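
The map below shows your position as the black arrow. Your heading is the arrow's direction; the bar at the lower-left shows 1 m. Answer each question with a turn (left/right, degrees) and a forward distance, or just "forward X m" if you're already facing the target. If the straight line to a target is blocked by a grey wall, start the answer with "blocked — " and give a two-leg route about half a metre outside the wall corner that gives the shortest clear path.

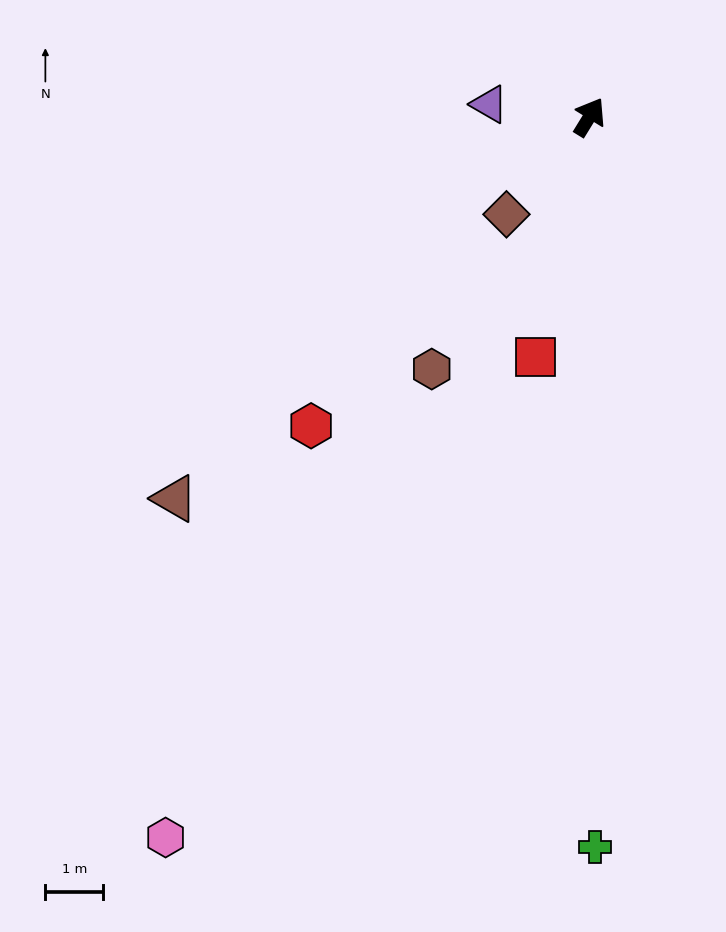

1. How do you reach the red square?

turn right 161°, forward 4.2 m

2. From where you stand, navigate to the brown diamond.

turn left 171°, forward 2.2 m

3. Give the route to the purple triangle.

turn left 114°, forward 1.7 m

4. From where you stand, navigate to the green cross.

turn right 148°, forward 12.6 m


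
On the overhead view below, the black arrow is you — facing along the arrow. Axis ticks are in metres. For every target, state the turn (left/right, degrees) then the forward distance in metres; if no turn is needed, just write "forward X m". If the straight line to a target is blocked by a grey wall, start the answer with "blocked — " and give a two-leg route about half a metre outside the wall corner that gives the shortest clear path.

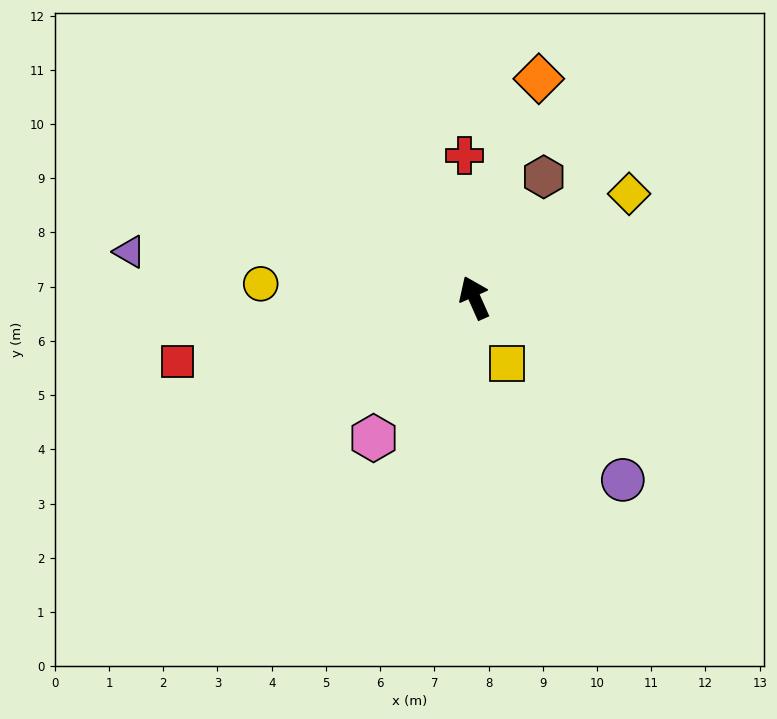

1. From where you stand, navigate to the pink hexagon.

turn left 120°, forward 3.2 m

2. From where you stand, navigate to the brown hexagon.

turn right 54°, forward 2.6 m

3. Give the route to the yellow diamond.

turn right 80°, forward 3.4 m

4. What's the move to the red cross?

turn right 20°, forward 2.6 m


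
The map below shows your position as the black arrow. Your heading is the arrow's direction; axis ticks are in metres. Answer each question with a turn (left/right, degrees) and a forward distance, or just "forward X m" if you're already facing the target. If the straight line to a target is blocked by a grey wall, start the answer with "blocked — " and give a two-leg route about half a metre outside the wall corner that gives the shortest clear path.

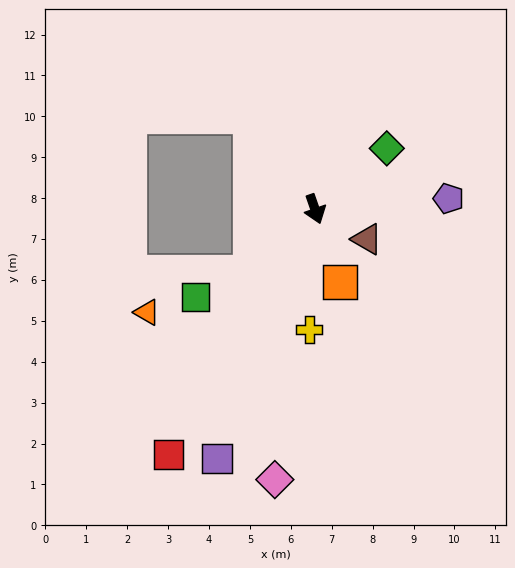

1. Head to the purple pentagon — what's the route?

turn left 75°, forward 3.3 m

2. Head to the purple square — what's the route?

turn right 41°, forward 6.6 m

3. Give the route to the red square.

turn right 50°, forward 7.0 m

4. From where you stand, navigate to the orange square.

forward 1.9 m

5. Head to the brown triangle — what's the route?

turn left 41°, forward 1.5 m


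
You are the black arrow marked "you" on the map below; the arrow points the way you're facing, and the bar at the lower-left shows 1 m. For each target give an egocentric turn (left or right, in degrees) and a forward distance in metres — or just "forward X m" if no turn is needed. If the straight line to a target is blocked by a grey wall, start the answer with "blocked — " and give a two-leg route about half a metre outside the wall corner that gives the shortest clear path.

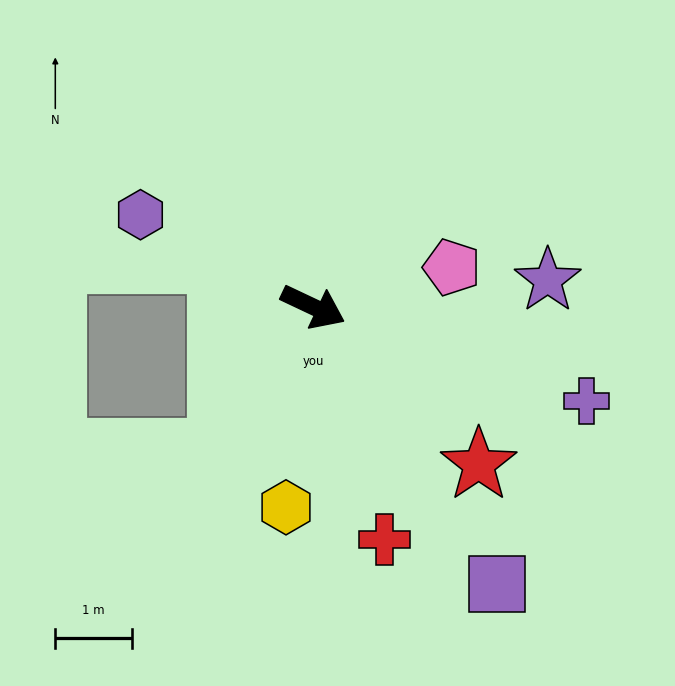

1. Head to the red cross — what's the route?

turn right 48°, forward 3.2 m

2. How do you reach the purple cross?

turn left 6°, forward 3.8 m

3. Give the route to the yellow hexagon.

turn right 72°, forward 2.6 m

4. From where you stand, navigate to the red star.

turn right 18°, forward 3.0 m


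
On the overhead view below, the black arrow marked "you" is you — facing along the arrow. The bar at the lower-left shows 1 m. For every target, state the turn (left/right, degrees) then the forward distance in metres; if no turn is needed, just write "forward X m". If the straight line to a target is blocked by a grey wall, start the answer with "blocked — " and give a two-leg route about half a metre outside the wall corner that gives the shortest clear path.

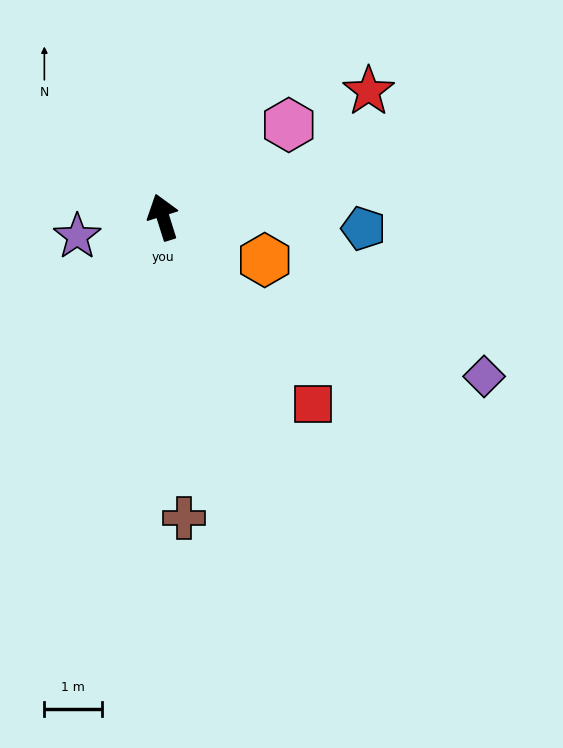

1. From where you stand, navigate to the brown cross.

turn left 166°, forward 5.3 m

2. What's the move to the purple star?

turn left 85°, forward 1.5 m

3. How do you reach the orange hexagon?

turn right 130°, forward 1.9 m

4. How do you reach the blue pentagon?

turn right 111°, forward 3.5 m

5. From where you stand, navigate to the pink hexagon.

turn right 71°, forward 2.7 m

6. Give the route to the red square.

turn right 159°, forward 4.2 m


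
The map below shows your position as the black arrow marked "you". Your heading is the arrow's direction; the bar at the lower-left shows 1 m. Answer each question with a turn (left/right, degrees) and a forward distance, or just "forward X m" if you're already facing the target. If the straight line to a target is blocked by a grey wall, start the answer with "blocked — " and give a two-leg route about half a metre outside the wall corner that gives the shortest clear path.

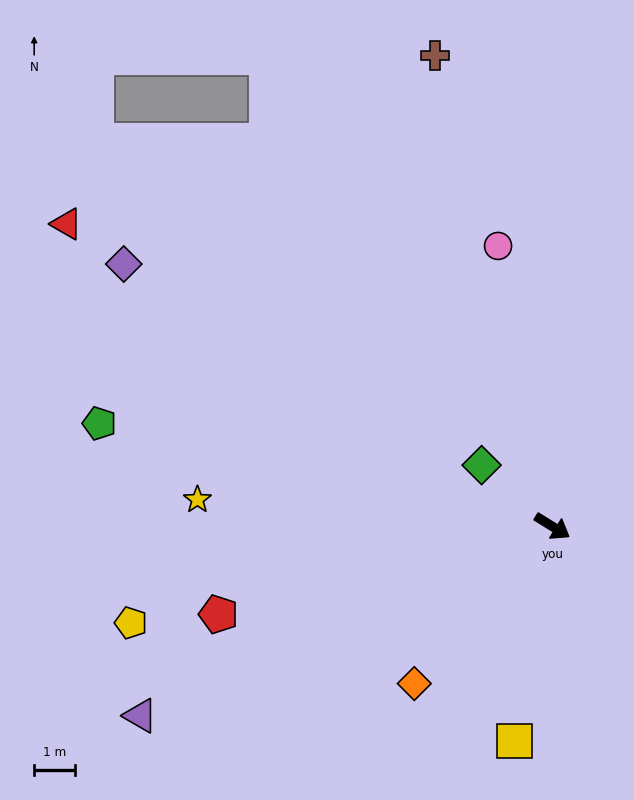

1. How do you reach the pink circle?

turn left 133°, forward 7.0 m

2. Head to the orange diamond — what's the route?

turn right 100°, forward 5.1 m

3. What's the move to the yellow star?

turn right 153°, forward 8.7 m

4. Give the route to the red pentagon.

turn right 134°, forward 8.4 m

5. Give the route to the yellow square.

turn right 68°, forward 5.3 m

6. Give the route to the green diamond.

turn left 171°, forward 2.3 m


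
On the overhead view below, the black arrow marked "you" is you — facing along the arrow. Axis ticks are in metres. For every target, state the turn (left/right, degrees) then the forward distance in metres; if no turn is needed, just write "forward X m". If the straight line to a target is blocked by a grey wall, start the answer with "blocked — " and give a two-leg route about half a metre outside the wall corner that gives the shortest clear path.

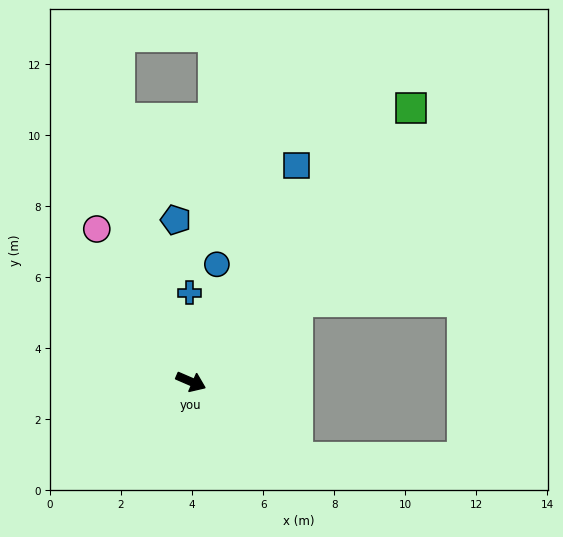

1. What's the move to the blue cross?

turn left 114°, forward 2.5 m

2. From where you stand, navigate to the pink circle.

turn left 145°, forward 5.0 m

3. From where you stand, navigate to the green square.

turn left 75°, forward 9.9 m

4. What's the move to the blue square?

turn left 87°, forward 6.8 m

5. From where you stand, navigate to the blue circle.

turn left 101°, forward 3.4 m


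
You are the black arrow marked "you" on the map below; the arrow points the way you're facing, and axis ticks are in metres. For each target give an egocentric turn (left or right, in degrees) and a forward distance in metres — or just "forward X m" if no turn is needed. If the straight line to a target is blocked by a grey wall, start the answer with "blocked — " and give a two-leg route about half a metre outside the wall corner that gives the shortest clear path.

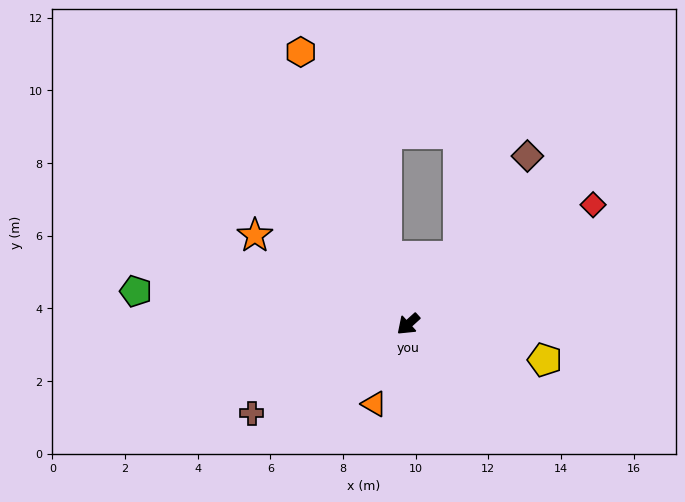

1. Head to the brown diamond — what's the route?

turn right 168°, forward 5.7 m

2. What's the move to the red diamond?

turn left 171°, forward 6.1 m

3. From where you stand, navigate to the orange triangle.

turn left 25°, forward 2.4 m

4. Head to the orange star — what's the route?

turn right 72°, forward 4.9 m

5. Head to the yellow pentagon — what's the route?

turn left 123°, forward 3.9 m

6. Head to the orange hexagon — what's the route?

turn right 111°, forward 8.1 m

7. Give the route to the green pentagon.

turn right 49°, forward 7.5 m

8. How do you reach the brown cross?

turn right 12°, forward 5.0 m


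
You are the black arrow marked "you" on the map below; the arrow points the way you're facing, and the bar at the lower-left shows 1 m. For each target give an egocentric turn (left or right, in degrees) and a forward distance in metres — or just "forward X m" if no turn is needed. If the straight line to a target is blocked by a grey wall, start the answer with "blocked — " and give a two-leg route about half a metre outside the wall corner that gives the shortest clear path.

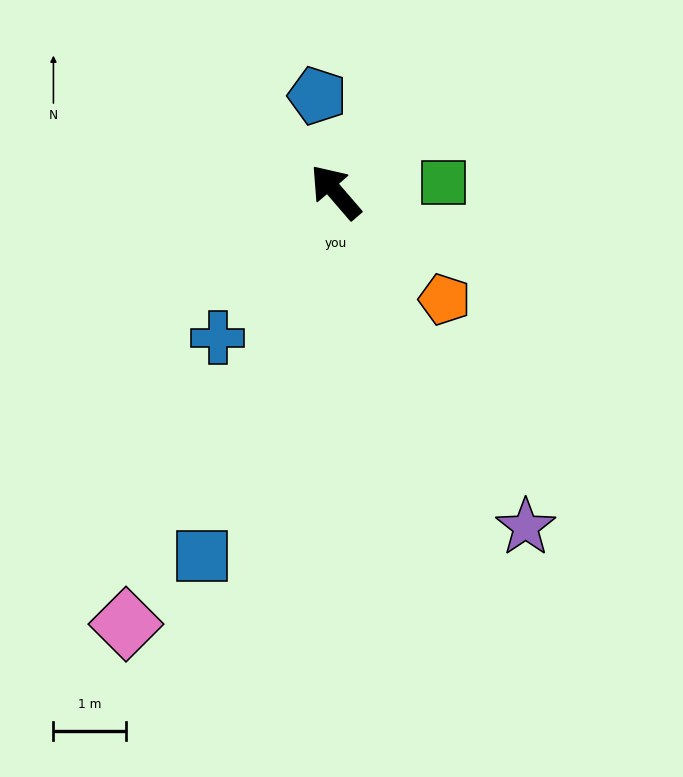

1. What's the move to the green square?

turn right 126°, forward 1.5 m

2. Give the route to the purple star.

turn left 169°, forward 5.3 m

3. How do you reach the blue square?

turn left 119°, forward 5.3 m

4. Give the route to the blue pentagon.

turn right 30°, forward 1.3 m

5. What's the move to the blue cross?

turn left 100°, forward 2.6 m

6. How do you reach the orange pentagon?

turn right 175°, forward 2.1 m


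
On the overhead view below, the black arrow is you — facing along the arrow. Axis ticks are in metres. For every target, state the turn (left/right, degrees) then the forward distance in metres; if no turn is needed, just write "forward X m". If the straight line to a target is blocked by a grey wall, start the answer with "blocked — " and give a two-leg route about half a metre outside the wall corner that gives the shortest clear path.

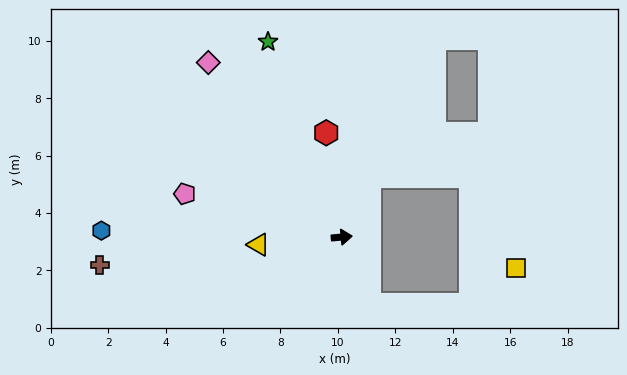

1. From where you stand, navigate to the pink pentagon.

turn left 159°, forward 5.7 m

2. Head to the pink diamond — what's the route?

turn left 122°, forward 7.7 m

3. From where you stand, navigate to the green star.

turn left 105°, forward 7.3 m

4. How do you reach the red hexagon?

turn left 93°, forward 3.7 m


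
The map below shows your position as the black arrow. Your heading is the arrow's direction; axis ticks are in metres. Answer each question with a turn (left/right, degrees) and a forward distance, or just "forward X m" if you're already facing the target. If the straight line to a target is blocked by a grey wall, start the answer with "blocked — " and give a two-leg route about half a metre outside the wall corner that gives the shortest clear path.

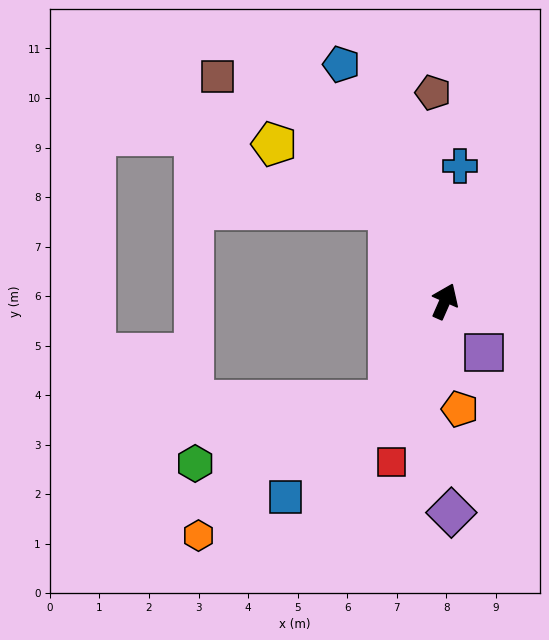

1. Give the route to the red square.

turn right 175°, forward 3.4 m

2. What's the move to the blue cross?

turn left 18°, forward 2.8 m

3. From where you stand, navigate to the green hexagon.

blocked — turn left 174°, forward 2.3 m, then turn right 42°, forward 4.1 m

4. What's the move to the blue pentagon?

turn left 47°, forward 5.2 m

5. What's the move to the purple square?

turn right 119°, forward 1.3 m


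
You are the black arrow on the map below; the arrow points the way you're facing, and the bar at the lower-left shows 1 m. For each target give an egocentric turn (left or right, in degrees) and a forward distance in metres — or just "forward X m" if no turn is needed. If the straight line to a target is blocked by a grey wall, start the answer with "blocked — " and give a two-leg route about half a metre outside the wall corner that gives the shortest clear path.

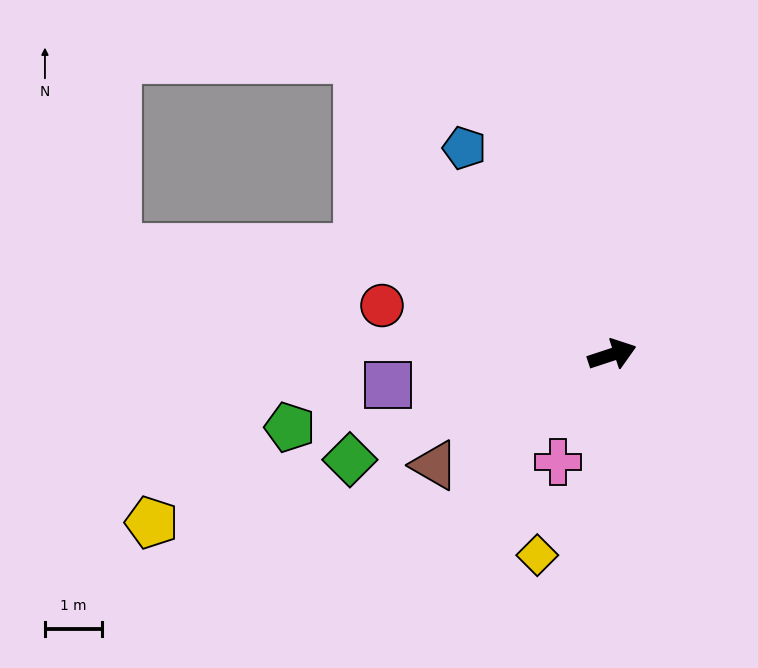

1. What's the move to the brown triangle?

turn right 166°, forward 3.7 m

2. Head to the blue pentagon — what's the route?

turn left 107°, forward 4.5 m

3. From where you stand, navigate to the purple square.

turn left 170°, forward 4.0 m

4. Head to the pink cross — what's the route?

turn right 135°, forward 2.1 m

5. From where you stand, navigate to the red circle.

turn left 150°, forward 4.2 m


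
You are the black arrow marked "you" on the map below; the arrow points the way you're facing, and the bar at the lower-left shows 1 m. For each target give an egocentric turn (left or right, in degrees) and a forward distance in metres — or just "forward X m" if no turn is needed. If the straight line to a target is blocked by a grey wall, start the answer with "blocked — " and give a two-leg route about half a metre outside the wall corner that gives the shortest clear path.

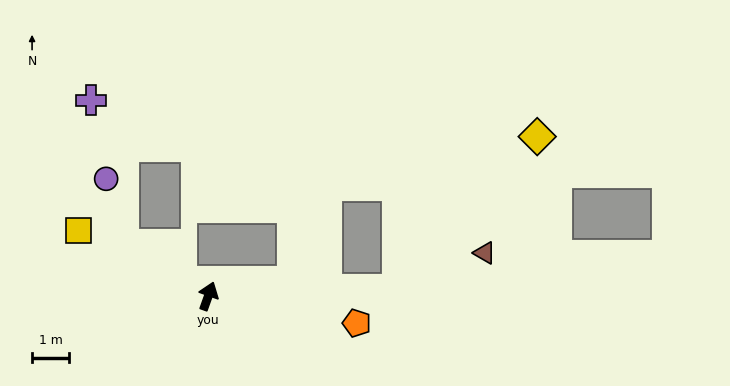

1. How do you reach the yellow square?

turn left 83°, forward 3.9 m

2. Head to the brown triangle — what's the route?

blocked — turn right 68°, forward 5.1 m, then turn left 20°, forward 2.5 m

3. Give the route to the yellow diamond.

blocked — turn right 68°, forward 5.1 m, then turn left 45°, forward 5.6 m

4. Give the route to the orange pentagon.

turn right 81°, forward 4.1 m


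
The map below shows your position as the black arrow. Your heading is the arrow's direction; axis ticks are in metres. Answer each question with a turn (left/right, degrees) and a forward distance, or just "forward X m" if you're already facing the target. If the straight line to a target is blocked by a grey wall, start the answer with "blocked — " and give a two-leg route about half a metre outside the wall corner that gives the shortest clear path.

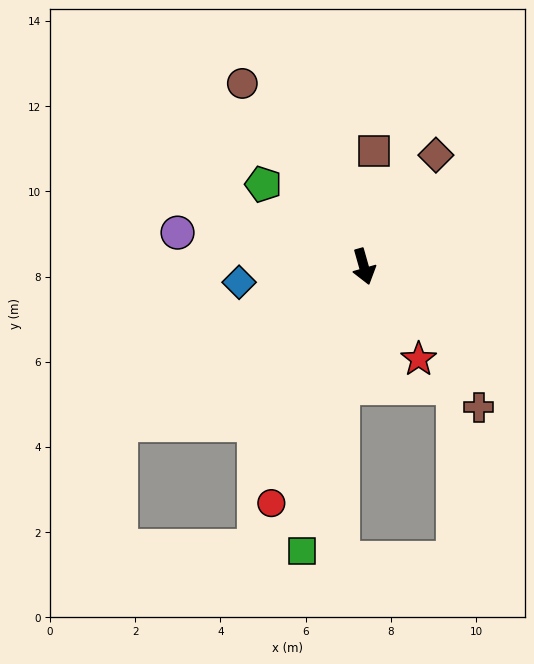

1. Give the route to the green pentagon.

turn right 145°, forward 3.0 m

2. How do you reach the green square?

turn right 28°, forward 6.8 m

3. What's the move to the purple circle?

turn right 116°, forward 4.4 m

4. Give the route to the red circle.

turn right 37°, forward 6.0 m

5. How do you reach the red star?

turn left 15°, forward 2.5 m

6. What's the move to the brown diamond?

turn left 131°, forward 3.1 m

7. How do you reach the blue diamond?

turn right 99°, forward 3.0 m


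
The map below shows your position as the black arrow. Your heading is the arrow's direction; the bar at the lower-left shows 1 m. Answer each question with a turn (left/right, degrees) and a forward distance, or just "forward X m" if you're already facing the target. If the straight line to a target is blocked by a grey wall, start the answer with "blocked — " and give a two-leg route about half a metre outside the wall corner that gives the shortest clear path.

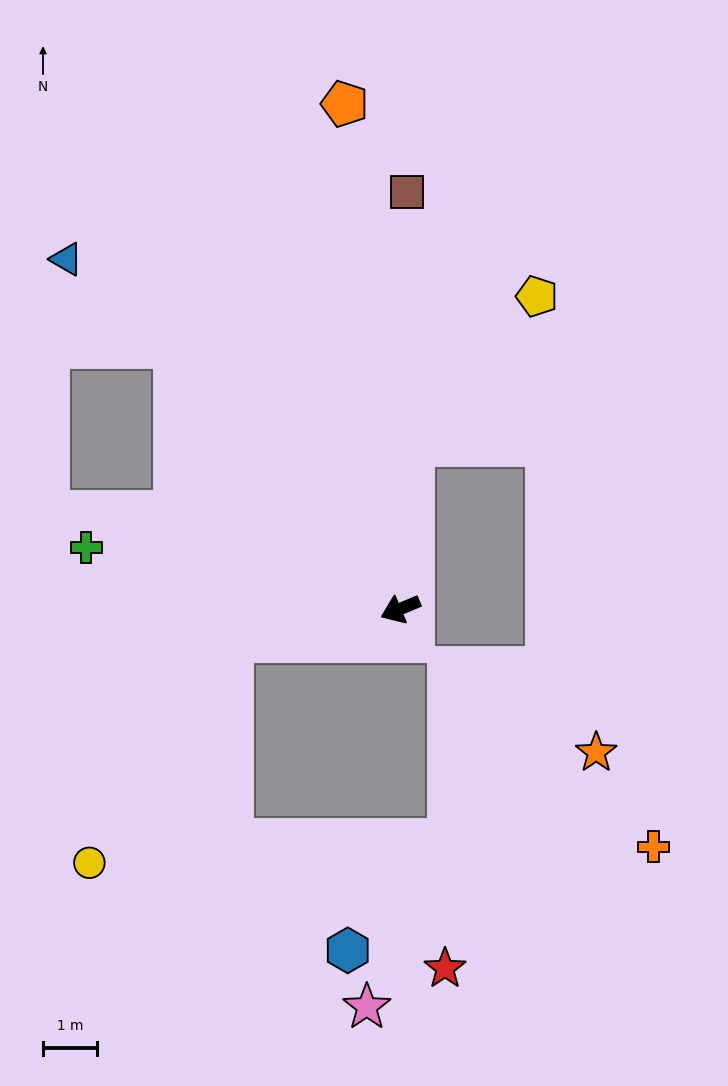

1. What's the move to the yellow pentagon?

blocked — turn right 117°, forward 3.1 m, then turn right 36°, forward 3.6 m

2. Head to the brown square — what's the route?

turn right 114°, forward 7.8 m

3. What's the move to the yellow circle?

blocked — turn right 12°, forward 3.2 m, then turn left 47°, forward 4.9 m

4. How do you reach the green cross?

turn right 34°, forward 6.0 m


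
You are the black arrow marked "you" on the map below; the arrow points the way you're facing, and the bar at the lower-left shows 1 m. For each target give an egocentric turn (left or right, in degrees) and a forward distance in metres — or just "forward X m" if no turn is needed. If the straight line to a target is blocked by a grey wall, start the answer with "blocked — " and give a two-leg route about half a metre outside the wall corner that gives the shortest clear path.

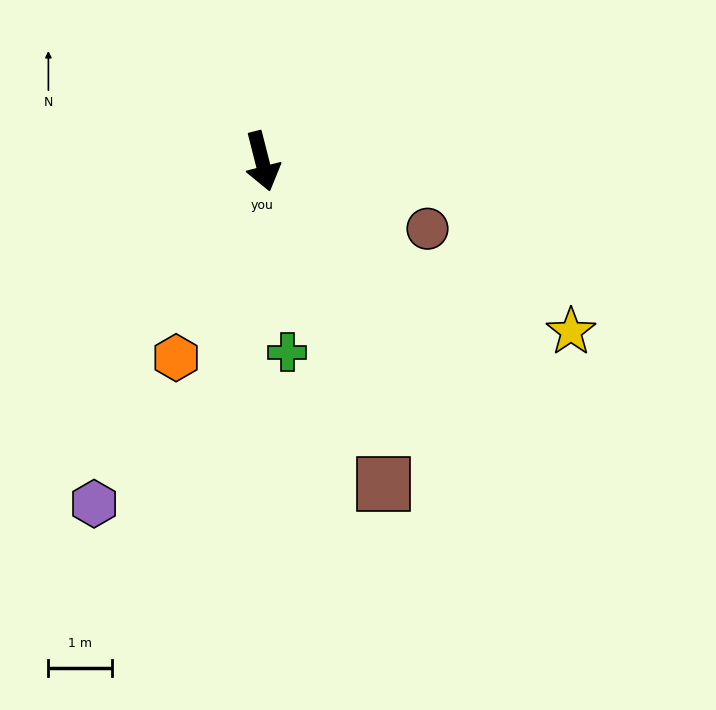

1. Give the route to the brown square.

turn left 6°, forward 5.4 m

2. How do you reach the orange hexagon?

turn right 38°, forward 3.4 m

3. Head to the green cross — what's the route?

turn right 7°, forward 3.0 m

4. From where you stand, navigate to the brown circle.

turn left 54°, forward 2.8 m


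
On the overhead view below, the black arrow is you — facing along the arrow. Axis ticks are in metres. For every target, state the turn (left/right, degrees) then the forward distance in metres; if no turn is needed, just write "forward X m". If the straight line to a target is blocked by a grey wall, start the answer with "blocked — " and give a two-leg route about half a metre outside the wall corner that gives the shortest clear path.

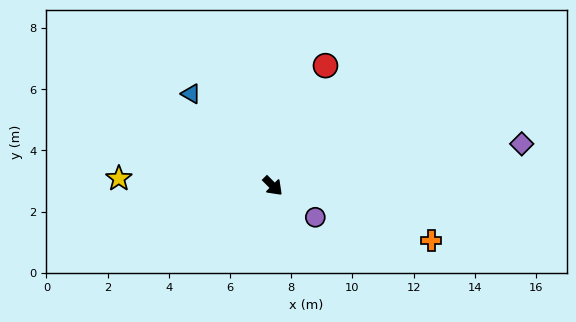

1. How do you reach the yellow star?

turn right 138°, forward 5.0 m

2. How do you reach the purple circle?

turn left 9°, forward 1.7 m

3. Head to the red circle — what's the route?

turn left 111°, forward 4.3 m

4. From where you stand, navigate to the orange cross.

turn left 26°, forward 5.5 m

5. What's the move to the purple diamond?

turn left 55°, forward 8.2 m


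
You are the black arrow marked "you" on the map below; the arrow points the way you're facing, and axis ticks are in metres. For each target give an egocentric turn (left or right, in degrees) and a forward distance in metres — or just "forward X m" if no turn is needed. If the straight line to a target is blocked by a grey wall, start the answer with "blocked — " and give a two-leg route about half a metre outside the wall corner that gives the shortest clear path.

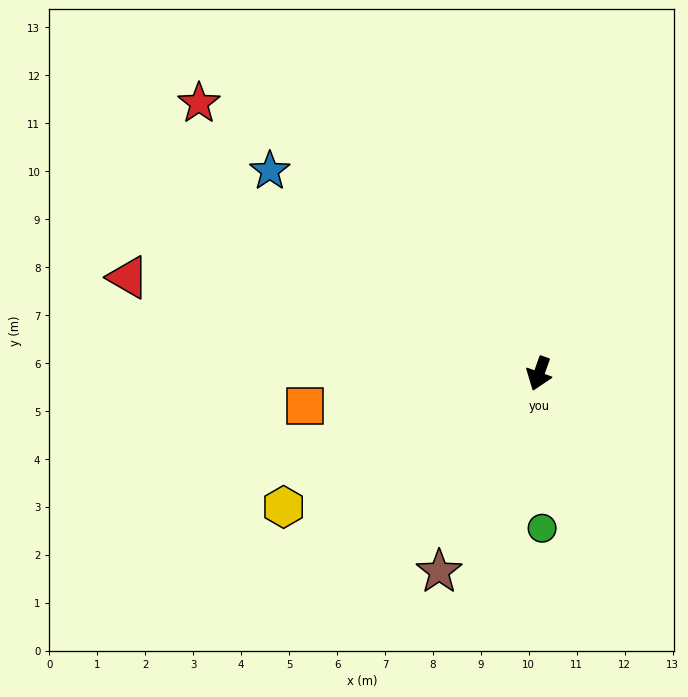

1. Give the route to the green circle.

turn left 21°, forward 3.2 m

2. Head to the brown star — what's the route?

turn right 7°, forward 4.6 m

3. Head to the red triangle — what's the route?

turn right 83°, forward 8.8 m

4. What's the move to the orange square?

turn right 62°, forward 4.9 m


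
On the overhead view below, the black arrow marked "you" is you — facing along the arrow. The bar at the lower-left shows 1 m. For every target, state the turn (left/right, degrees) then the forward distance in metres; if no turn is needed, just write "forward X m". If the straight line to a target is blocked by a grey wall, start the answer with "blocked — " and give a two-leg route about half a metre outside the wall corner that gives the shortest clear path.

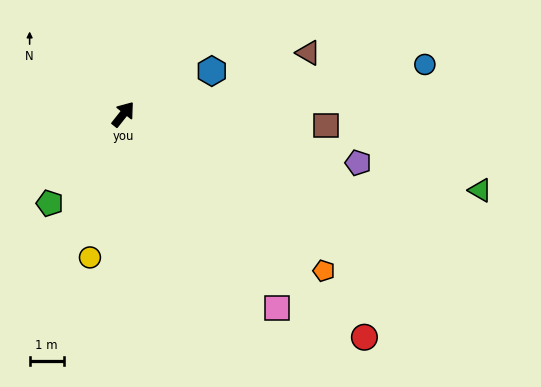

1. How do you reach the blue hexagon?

turn right 26°, forward 2.9 m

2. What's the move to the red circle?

turn right 94°, forward 9.7 m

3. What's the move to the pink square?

turn right 103°, forward 7.3 m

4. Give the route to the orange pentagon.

turn right 90°, forward 7.5 m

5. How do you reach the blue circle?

turn right 42°, forward 9.0 m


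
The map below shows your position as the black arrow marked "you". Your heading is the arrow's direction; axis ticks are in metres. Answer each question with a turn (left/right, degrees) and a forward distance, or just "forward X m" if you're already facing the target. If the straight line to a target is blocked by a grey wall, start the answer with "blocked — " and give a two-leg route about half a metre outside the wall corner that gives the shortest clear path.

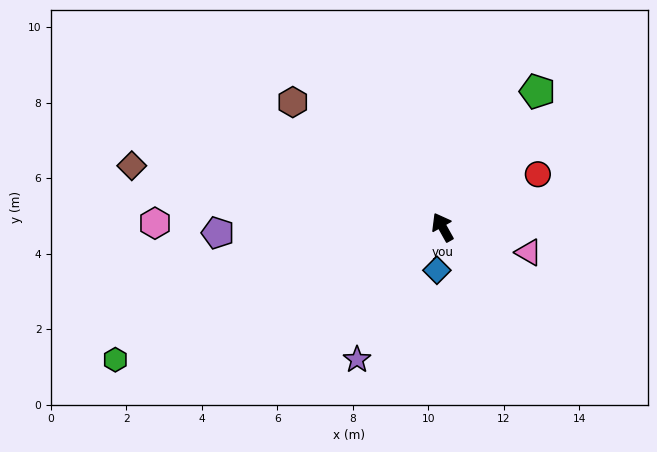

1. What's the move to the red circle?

turn right 90°, forward 2.9 m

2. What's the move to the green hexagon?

turn left 83°, forward 9.3 m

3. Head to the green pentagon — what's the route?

turn right 64°, forward 4.4 m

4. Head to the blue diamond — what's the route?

turn left 143°, forward 1.2 m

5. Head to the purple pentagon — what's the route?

turn left 62°, forward 6.0 m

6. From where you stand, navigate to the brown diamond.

turn left 50°, forward 8.4 m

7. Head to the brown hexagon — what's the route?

turn left 21°, forward 5.2 m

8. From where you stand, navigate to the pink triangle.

turn right 136°, forward 2.4 m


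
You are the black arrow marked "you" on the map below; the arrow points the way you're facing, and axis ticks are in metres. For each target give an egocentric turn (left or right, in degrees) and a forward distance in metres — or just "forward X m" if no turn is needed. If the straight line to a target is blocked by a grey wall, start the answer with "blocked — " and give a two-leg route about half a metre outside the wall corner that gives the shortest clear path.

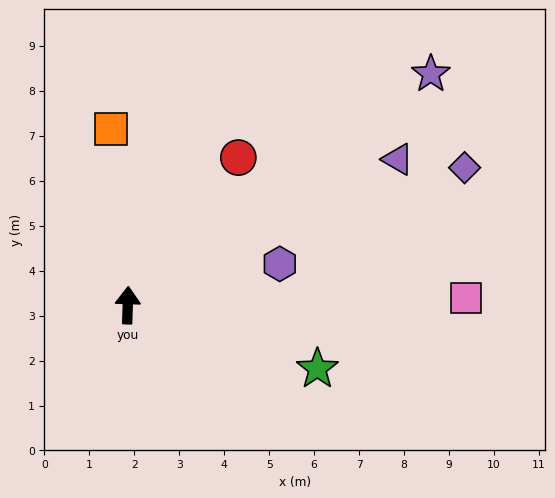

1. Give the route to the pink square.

turn right 87°, forward 7.5 m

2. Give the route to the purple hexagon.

turn right 73°, forward 3.5 m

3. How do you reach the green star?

turn right 107°, forward 4.4 m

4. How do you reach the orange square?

turn left 7°, forward 3.9 m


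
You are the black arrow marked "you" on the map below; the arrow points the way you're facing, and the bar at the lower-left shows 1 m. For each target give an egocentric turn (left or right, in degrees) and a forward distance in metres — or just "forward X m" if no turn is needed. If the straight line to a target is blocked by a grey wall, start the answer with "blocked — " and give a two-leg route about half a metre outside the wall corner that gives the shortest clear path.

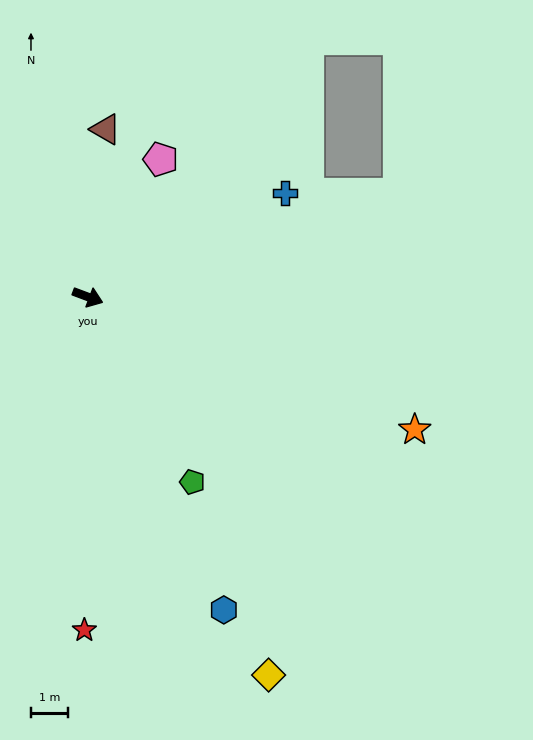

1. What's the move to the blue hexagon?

turn right 46°, forward 9.3 m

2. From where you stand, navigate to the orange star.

forward 9.6 m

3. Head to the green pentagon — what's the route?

turn right 40°, forward 5.8 m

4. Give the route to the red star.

turn right 70°, forward 9.1 m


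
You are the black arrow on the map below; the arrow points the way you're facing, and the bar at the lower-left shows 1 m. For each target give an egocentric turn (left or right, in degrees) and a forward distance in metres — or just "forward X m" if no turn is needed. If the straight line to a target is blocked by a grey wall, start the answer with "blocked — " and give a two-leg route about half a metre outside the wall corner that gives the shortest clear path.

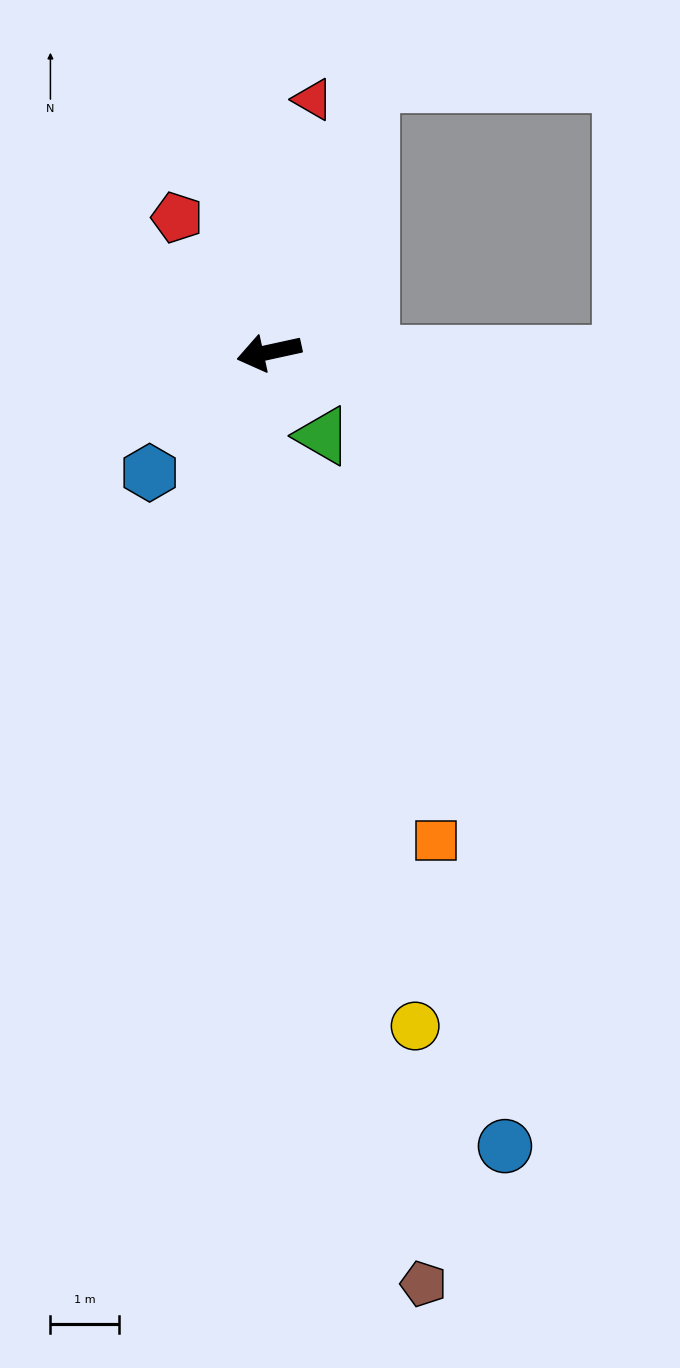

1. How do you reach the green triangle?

turn left 110°, forward 1.4 m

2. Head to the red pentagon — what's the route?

turn right 68°, forward 2.4 m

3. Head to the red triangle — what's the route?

turn right 112°, forward 3.7 m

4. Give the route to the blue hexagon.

turn left 33°, forward 2.5 m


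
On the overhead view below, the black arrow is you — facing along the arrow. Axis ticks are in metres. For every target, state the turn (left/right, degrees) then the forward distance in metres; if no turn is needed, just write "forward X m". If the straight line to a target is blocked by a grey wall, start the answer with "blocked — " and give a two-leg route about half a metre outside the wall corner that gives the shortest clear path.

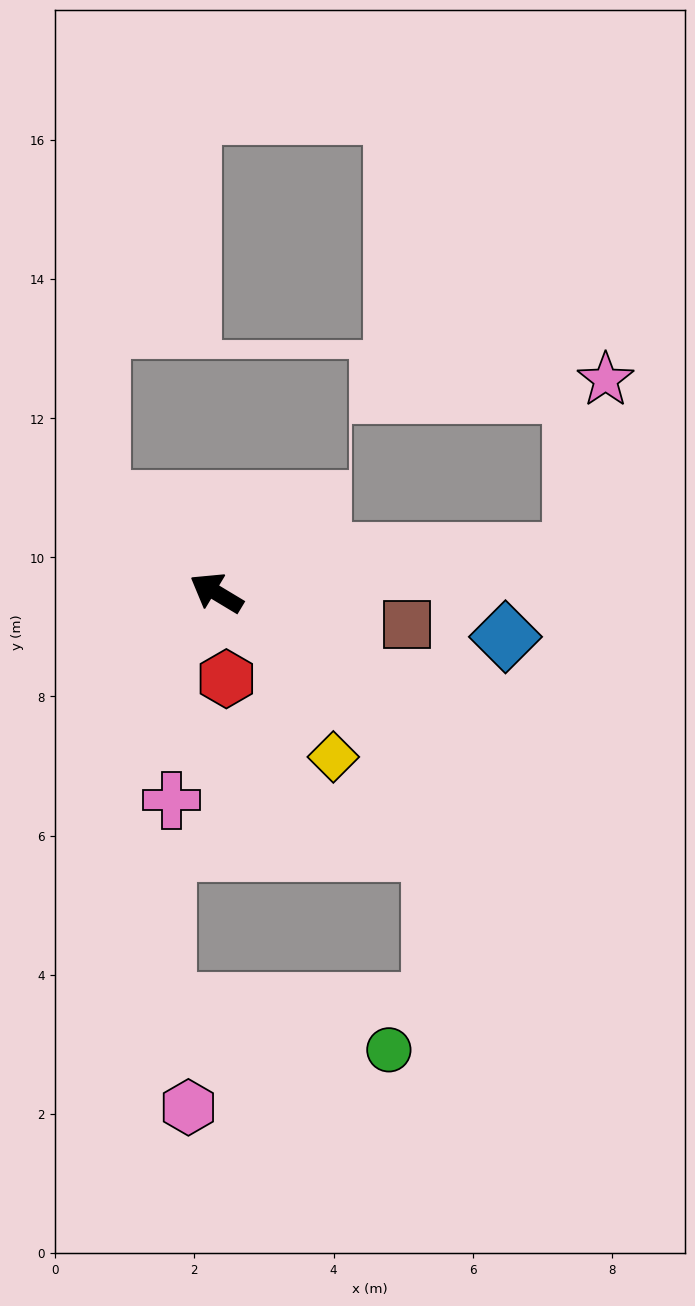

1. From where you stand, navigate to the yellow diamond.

turn left 157°, forward 2.9 m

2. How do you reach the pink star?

blocked — turn right 142°, forward 5.1 m, then turn left 72°, forward 2.5 m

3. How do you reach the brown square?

turn right 158°, forward 2.8 m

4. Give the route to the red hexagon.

turn left 128°, forward 1.2 m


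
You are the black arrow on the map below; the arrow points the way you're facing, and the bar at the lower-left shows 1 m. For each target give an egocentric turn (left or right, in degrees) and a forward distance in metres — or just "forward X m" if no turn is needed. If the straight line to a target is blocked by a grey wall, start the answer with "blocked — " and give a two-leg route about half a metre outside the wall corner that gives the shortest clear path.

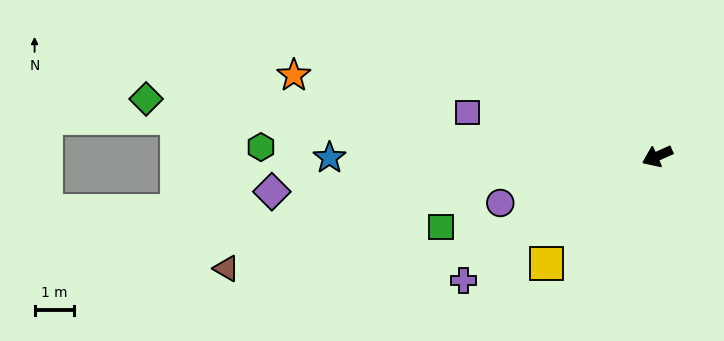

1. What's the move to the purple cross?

turn left 9°, forward 5.9 m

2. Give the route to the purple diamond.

turn right 19°, forward 9.9 m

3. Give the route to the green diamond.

turn right 31°, forward 13.1 m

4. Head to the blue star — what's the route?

turn right 24°, forward 8.3 m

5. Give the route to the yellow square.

turn left 20°, forward 3.9 m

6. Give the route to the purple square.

turn right 37°, forward 5.0 m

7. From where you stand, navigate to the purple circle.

turn right 8°, forward 4.2 m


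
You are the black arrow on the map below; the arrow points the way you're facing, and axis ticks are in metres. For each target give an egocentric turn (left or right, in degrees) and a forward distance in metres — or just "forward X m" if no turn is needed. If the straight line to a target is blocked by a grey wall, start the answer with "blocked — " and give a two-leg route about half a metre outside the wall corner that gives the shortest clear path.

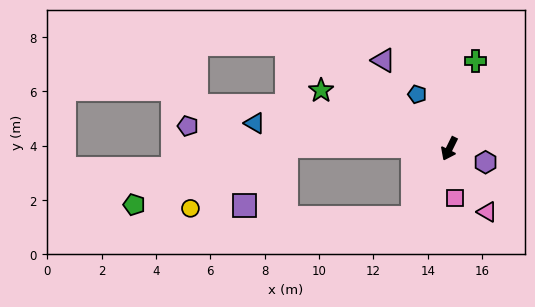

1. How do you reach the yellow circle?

blocked — turn right 64°, forward 6.0 m, then turn left 33°, forward 4.2 m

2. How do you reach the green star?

turn right 88°, forward 5.2 m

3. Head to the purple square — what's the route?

blocked — turn right 64°, forward 6.0 m, then turn left 54°, forward 2.7 m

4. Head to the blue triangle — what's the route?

turn right 71°, forward 7.2 m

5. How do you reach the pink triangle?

turn left 57°, forward 2.7 m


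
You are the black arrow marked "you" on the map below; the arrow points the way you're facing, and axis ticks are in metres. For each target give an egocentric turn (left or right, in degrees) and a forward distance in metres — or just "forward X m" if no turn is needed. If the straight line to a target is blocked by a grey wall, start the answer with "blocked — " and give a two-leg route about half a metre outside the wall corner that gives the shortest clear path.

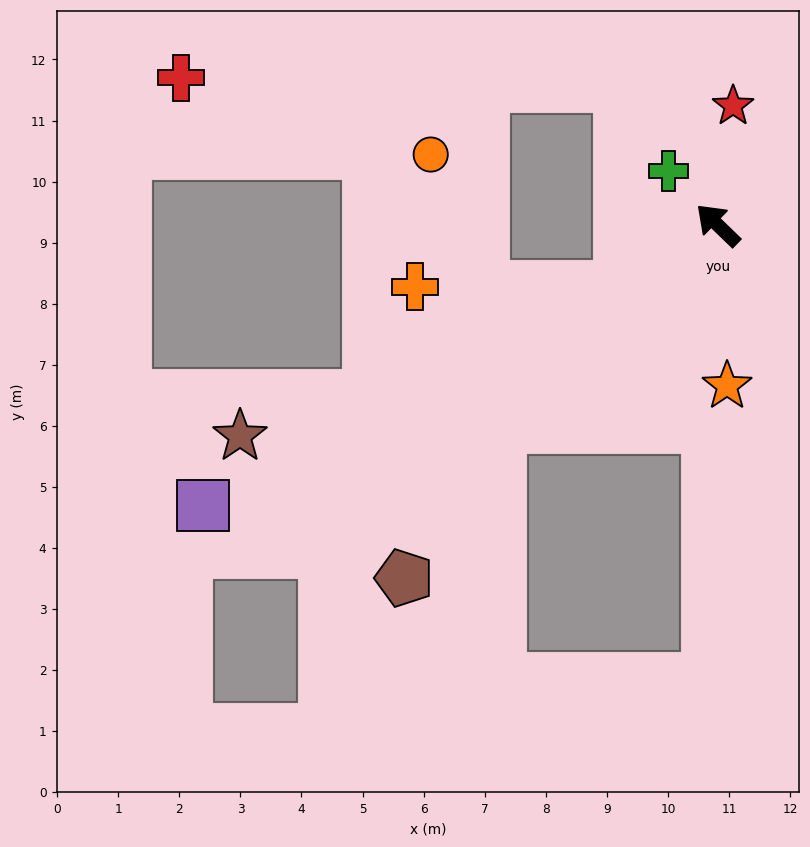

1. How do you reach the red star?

turn right 53°, forward 2.0 m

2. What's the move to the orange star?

turn left 137°, forward 2.6 m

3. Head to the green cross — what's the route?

turn right 4°, forward 1.2 m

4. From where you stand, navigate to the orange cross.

blocked — turn left 76°, forward 1.9 m, then turn right 32°, forward 3.3 m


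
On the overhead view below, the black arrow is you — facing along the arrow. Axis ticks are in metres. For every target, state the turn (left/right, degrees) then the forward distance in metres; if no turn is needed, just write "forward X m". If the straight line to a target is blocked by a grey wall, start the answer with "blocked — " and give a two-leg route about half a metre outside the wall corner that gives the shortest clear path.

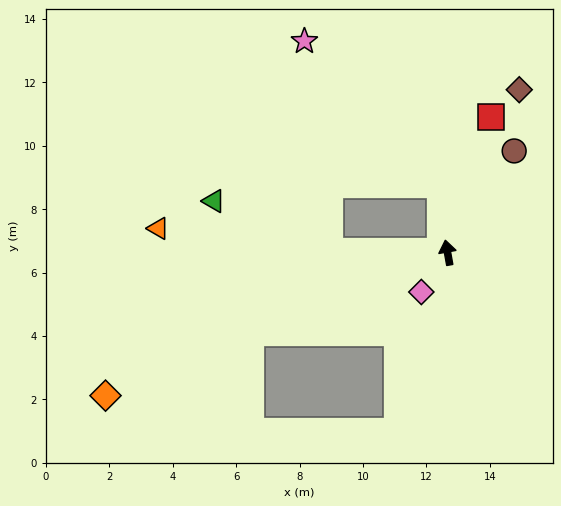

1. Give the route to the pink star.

blocked — turn right 4°, forward 2.2 m, then turn left 37°, forward 6.2 m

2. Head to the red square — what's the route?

turn right 28°, forward 4.5 m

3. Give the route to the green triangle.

blocked — turn left 79°, forward 3.7 m, then turn right 23°, forward 4.0 m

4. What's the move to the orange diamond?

turn left 103°, forward 11.7 m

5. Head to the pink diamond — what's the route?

turn left 136°, forward 1.5 m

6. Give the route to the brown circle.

turn right 43°, forward 3.8 m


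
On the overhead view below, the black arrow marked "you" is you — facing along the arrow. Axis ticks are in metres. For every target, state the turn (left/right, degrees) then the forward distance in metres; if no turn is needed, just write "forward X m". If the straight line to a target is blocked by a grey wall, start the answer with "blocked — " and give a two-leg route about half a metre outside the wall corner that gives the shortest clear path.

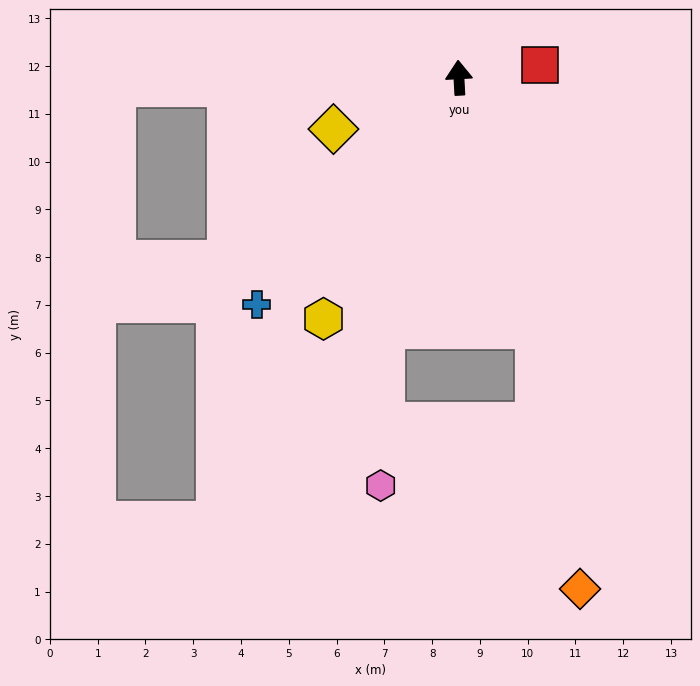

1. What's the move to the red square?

turn right 84°, forward 1.7 m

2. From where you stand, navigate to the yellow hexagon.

turn left 148°, forward 5.8 m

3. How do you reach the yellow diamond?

turn left 109°, forward 2.8 m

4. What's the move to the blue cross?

turn left 135°, forward 6.4 m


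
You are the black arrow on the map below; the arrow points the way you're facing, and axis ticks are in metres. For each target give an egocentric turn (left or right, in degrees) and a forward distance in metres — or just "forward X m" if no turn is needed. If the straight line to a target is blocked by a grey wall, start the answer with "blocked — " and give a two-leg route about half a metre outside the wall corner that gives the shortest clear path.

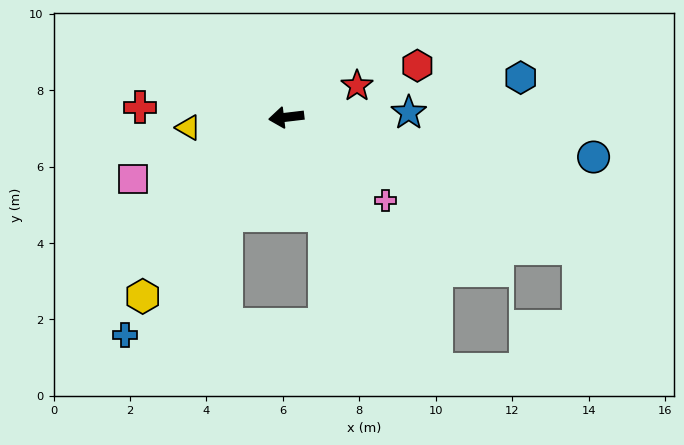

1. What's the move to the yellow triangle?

forward 2.6 m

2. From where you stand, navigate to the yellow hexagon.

turn left 45°, forward 6.0 m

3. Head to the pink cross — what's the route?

turn left 133°, forward 3.4 m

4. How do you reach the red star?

turn right 163°, forward 2.0 m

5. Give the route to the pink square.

turn left 15°, forward 4.3 m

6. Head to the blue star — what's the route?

turn left 175°, forward 3.2 m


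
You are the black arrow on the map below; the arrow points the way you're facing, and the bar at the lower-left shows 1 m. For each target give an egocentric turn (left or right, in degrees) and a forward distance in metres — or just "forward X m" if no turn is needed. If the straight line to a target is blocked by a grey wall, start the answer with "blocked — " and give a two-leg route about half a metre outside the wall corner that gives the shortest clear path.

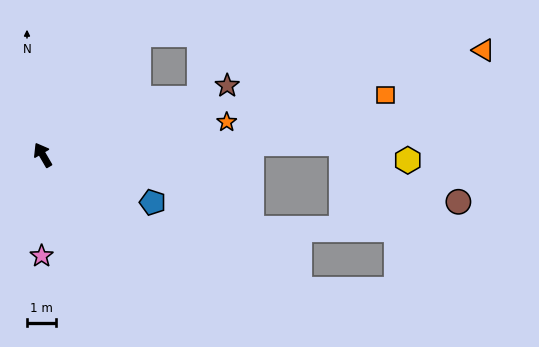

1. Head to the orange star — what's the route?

turn right 110°, forward 6.4 m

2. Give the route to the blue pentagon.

turn right 143°, forward 4.1 m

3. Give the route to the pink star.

turn left 149°, forward 3.5 m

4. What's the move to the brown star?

turn right 100°, forward 6.7 m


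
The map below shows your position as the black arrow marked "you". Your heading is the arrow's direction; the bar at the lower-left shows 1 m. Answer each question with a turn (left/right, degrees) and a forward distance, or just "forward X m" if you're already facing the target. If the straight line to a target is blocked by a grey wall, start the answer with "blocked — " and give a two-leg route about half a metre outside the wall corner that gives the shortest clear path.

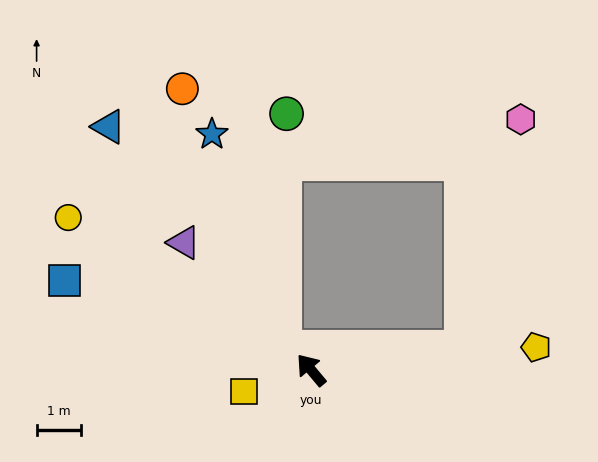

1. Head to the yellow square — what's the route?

turn left 68°, forward 1.6 m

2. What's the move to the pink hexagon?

blocked — turn right 122°, forward 3.4 m, then turn left 68°, forward 5.3 m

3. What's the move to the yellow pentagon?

turn right 124°, forward 5.1 m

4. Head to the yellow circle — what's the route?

turn left 18°, forward 6.4 m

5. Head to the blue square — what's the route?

turn left 30°, forward 5.9 m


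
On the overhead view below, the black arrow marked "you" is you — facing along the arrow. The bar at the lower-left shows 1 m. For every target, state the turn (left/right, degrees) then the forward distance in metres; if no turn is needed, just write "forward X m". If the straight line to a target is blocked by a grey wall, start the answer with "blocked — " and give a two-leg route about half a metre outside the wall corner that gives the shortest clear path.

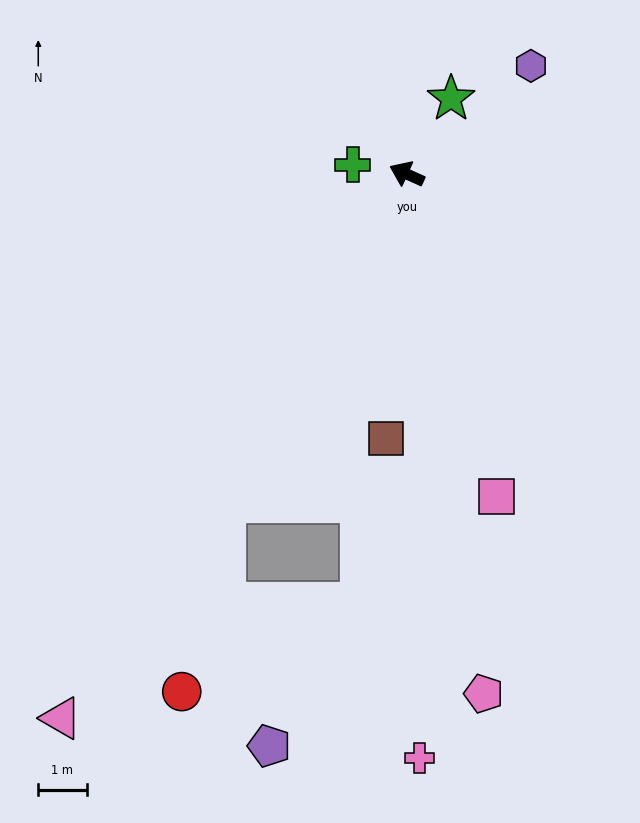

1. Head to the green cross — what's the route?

turn left 15°, forward 1.1 m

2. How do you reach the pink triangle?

turn left 82°, forward 13.3 m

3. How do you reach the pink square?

turn left 130°, forward 6.9 m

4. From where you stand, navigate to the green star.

turn right 96°, forward 1.8 m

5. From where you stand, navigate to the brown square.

turn left 110°, forward 5.5 m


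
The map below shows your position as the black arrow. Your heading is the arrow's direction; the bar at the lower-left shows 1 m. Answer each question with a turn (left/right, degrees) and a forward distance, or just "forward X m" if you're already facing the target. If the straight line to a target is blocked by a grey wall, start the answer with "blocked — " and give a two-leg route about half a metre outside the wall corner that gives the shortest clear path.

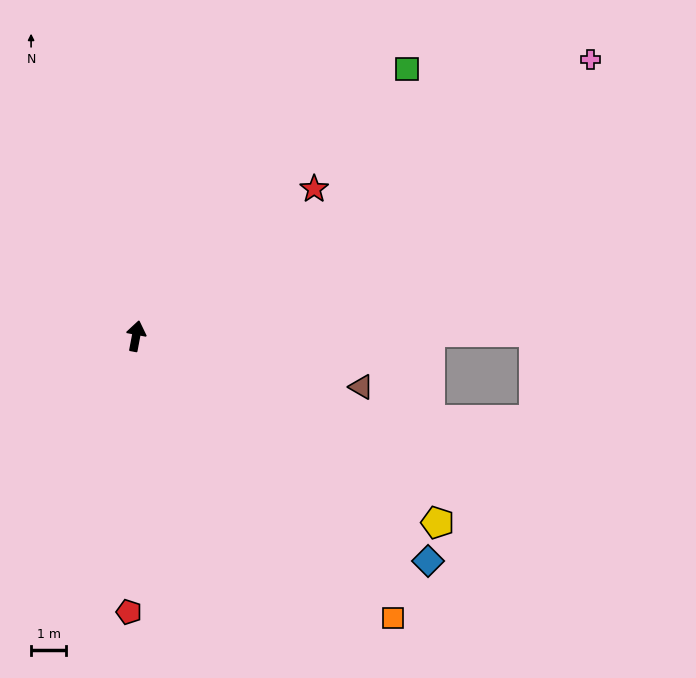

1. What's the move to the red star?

turn right 40°, forward 6.6 m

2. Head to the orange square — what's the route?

turn right 127°, forward 10.8 m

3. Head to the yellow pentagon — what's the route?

turn right 111°, forward 10.1 m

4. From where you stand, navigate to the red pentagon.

turn right 171°, forward 7.8 m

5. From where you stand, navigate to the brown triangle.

turn right 92°, forward 6.6 m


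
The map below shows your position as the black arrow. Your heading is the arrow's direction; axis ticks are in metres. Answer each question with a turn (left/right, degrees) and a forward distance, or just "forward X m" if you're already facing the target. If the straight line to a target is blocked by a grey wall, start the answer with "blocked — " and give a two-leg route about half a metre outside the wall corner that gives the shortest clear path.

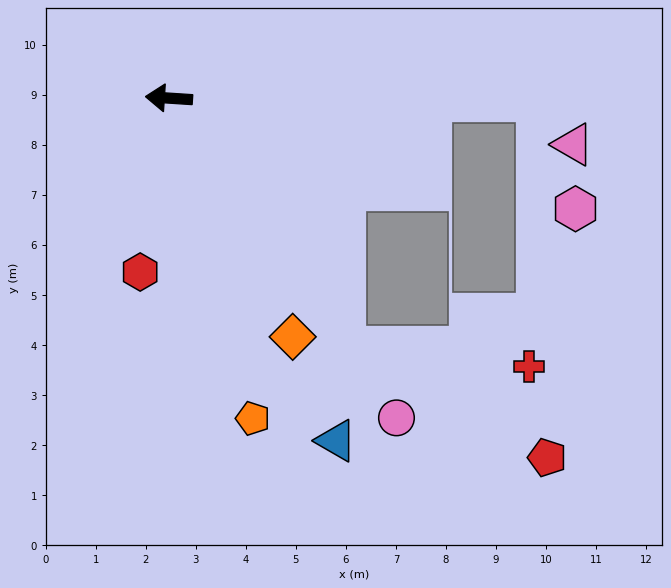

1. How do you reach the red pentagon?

blocked — turn left 129°, forward 6.1 m, then turn left 26°, forward 4.6 m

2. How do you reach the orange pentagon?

turn left 108°, forward 6.6 m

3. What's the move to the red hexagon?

turn left 84°, forward 3.5 m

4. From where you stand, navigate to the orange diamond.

turn left 121°, forward 5.4 m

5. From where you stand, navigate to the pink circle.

turn left 129°, forward 7.8 m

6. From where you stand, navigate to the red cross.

blocked — turn left 129°, forward 6.1 m, then turn left 49°, forward 3.7 m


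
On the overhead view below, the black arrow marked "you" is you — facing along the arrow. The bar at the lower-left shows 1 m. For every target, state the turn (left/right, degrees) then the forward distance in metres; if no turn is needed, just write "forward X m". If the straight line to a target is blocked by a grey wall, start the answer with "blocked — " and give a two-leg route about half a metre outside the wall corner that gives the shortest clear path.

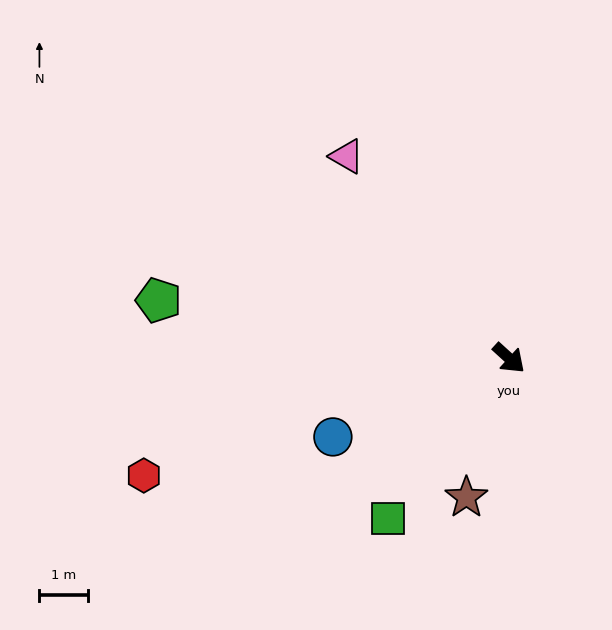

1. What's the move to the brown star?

turn right 65°, forward 3.0 m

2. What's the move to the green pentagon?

turn right 147°, forward 7.3 m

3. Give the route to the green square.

turn right 85°, forward 4.2 m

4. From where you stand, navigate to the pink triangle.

turn left 171°, forward 5.4 m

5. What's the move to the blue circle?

turn right 114°, forward 4.0 m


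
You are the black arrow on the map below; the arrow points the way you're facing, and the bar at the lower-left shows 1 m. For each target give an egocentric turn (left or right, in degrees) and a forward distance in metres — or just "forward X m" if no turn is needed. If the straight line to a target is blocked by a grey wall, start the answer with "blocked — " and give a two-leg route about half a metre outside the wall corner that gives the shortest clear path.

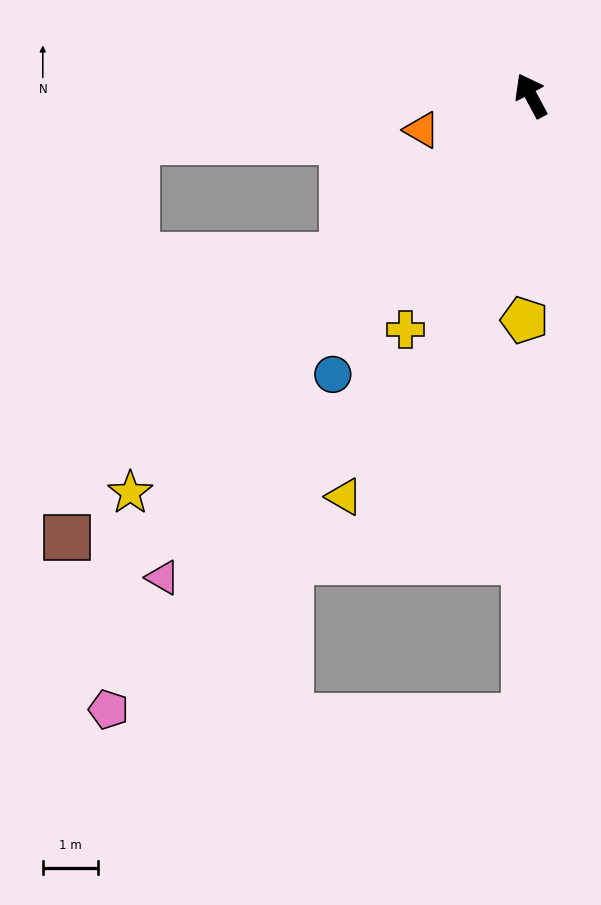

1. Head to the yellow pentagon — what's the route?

turn left 150°, forward 4.0 m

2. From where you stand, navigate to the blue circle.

turn left 116°, forward 6.2 m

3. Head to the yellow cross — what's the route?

turn left 124°, forward 4.8 m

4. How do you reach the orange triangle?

turn left 79°, forward 2.1 m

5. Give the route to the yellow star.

turn left 106°, forward 10.1 m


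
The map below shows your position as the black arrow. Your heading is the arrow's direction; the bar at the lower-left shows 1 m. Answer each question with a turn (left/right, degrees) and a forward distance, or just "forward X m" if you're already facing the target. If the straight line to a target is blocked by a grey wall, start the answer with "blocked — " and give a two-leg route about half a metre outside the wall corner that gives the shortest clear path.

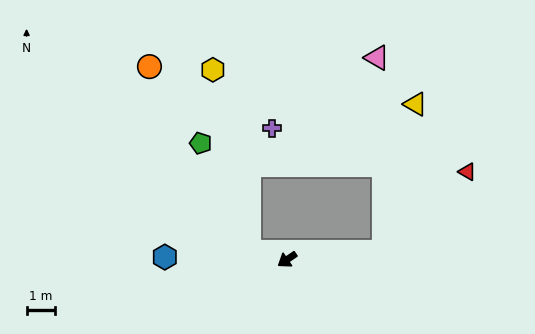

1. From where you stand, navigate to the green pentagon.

blocked — turn right 46°, forward 1.4 m, then turn right 54°, forward 4.2 m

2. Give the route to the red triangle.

blocked — turn left 150°, forward 3.5 m, then turn left 40°, forward 4.1 m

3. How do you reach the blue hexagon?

turn right 35°, forward 4.3 m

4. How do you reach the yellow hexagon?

blocked — turn right 46°, forward 1.4 m, then turn right 67°, forward 6.6 m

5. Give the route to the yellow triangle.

blocked — turn left 150°, forward 3.5 m, then turn left 74°, forward 5.4 m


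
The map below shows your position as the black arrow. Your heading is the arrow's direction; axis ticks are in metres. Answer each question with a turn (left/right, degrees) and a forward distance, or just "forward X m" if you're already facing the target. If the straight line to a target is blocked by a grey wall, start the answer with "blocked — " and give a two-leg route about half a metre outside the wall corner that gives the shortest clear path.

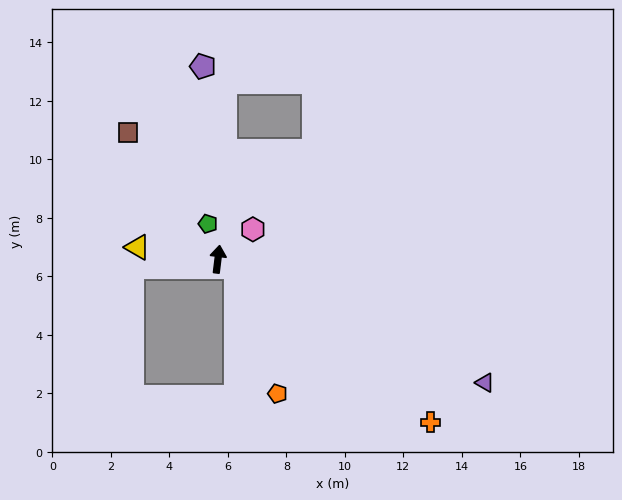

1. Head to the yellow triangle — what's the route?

turn left 89°, forward 2.8 m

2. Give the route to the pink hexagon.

turn right 43°, forward 1.6 m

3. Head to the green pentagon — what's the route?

turn left 23°, forward 1.3 m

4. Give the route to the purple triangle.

turn right 108°, forward 10.1 m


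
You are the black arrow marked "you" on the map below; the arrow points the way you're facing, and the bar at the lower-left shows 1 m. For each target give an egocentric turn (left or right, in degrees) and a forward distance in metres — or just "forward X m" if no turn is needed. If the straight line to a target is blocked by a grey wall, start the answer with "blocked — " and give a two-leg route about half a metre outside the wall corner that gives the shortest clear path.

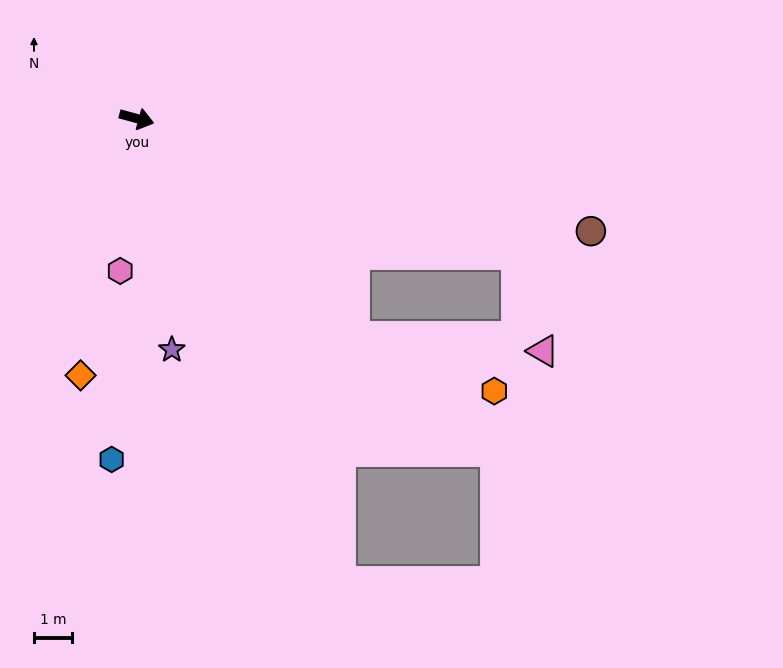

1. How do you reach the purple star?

turn right 66°, forward 6.1 m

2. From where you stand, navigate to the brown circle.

forward 12.2 m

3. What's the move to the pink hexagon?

turn right 81°, forward 4.0 m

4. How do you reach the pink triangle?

blocked — turn right 30°, forward 8.1 m, then turn left 41°, forward 5.0 m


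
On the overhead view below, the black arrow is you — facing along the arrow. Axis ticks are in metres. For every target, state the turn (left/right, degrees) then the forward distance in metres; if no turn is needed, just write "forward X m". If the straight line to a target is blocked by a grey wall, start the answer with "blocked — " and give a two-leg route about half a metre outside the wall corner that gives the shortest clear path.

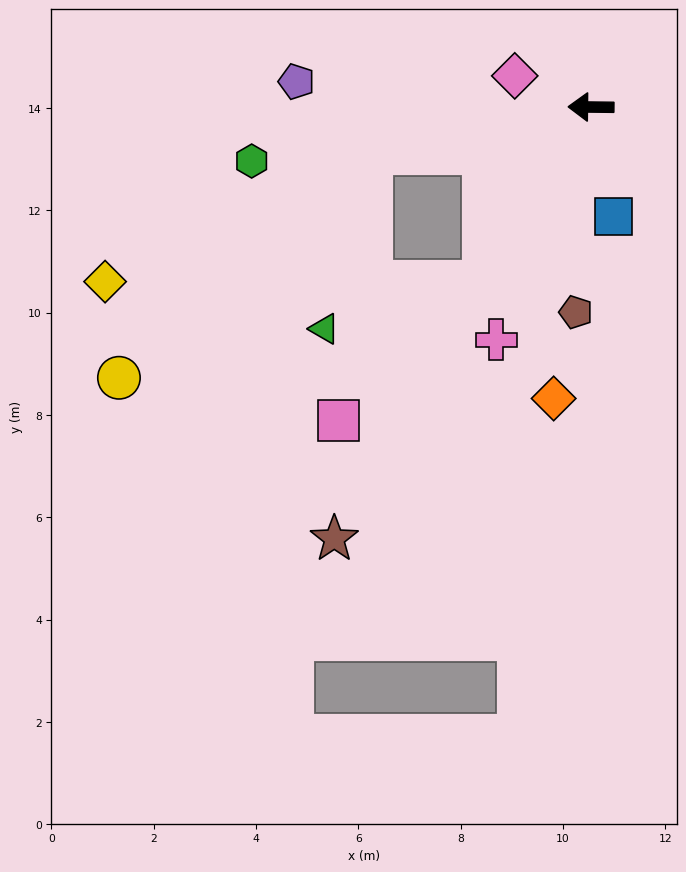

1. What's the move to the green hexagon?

turn left 10°, forward 6.7 m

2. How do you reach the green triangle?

blocked — turn left 59°, forward 4.0 m, then turn right 42°, forward 3.2 m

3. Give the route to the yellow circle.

blocked — turn left 12°, forward 4.4 m, then turn left 30°, forward 6.6 m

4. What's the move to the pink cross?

turn left 69°, forward 4.9 m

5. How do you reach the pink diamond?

turn right 22°, forward 1.6 m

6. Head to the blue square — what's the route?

turn left 102°, forward 2.2 m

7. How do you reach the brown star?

turn left 60°, forward 9.8 m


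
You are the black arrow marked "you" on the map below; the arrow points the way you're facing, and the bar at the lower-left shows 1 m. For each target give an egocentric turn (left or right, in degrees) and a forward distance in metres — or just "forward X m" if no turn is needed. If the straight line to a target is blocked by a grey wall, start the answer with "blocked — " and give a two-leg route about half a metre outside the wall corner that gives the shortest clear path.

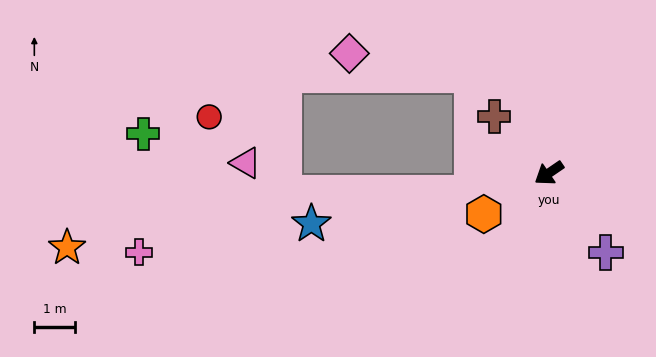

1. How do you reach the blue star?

turn right 22°, forward 6.0 m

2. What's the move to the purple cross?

turn left 91°, forward 2.4 m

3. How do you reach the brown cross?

turn right 80°, forward 1.9 m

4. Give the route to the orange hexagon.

turn right 2°, forward 1.9 m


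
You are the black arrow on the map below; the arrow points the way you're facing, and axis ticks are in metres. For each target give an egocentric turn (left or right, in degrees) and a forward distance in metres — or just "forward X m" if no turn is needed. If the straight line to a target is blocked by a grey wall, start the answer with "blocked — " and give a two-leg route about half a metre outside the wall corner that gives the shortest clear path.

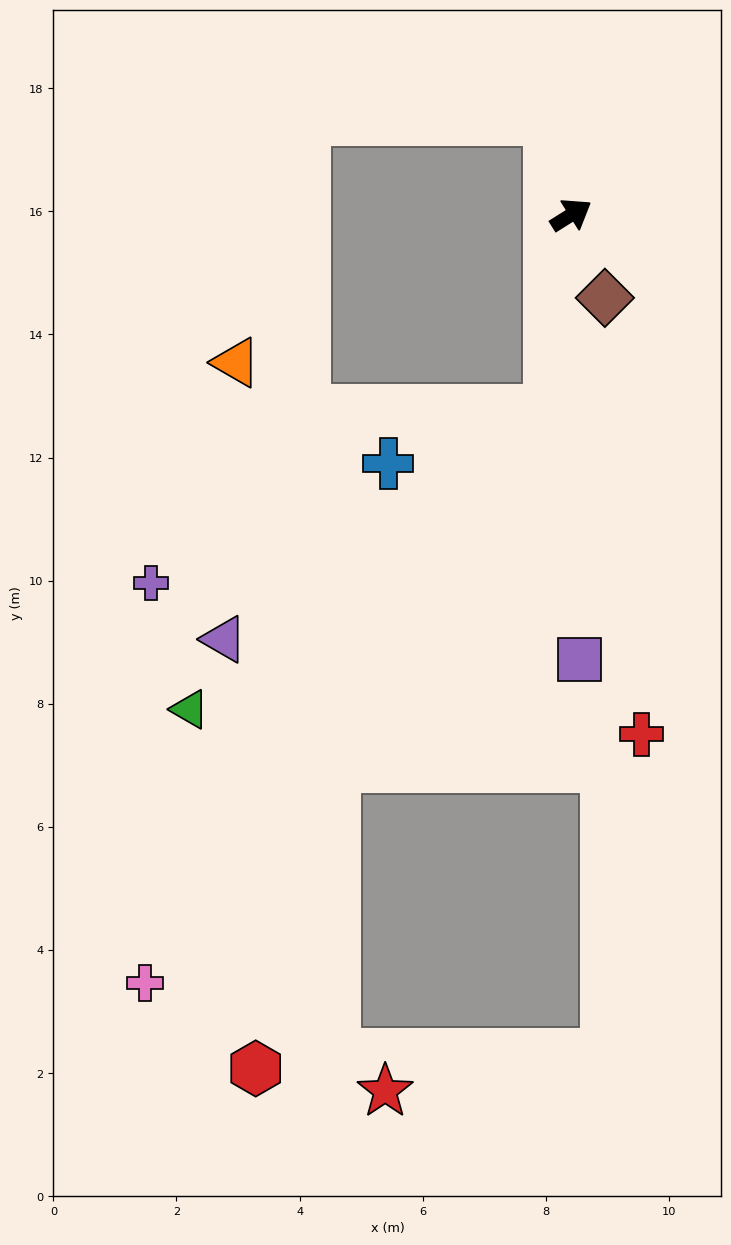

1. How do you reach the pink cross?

blocked — turn right 129°, forward 3.2 m, then turn right 28°, forward 11.4 m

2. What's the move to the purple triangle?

blocked — turn right 129°, forward 3.2 m, then turn right 48°, forward 6.5 m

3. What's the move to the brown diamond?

turn right 100°, forward 1.5 m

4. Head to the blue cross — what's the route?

blocked — turn right 129°, forward 3.2 m, then turn right 65°, forward 2.8 m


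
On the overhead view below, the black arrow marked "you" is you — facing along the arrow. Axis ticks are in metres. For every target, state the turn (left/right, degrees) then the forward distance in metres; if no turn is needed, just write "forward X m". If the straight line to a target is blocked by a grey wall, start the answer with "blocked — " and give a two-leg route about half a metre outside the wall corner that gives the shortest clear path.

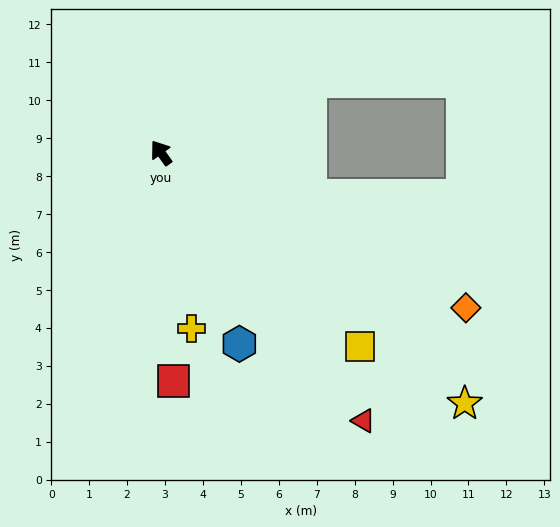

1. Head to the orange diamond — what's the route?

turn right 153°, forward 9.0 m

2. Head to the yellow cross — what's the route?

turn left 154°, forward 4.7 m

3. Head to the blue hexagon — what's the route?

turn left 167°, forward 5.4 m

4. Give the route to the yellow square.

turn right 170°, forward 7.3 m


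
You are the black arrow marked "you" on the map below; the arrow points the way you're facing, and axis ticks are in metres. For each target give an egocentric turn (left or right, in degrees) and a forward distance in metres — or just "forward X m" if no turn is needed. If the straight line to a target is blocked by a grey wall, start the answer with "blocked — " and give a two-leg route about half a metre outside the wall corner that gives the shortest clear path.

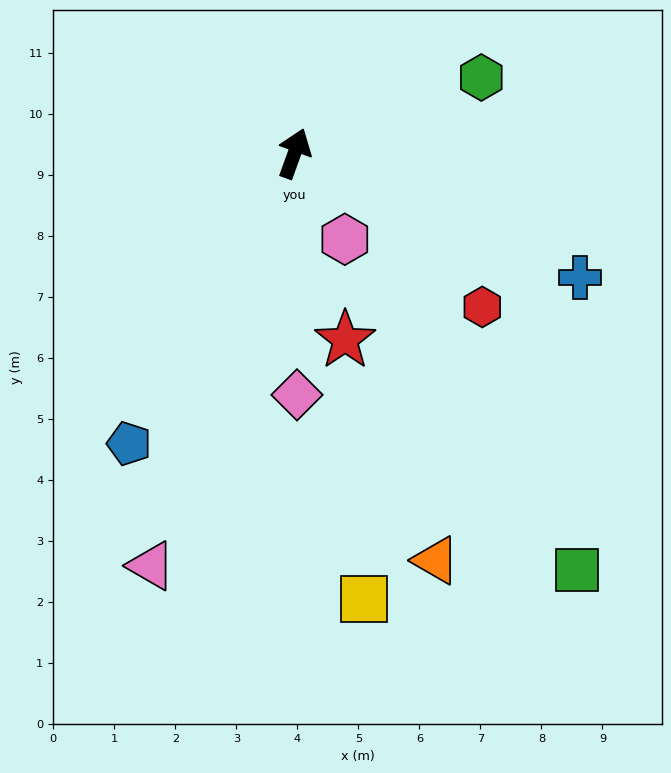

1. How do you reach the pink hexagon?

turn right 130°, forward 1.6 m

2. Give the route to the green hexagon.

turn right 48°, forward 3.3 m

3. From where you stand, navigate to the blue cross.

turn right 94°, forward 5.1 m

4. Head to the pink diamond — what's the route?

turn right 160°, forward 4.0 m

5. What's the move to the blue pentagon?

turn left 170°, forward 5.5 m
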